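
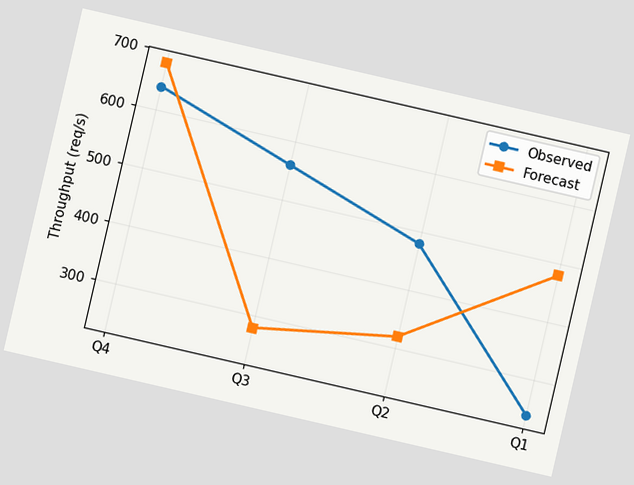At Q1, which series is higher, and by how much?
Forecast, by 240req/s

The chart is tilted about 13° clockwise. At Q1, Forecast sits above the other line by 240req/s.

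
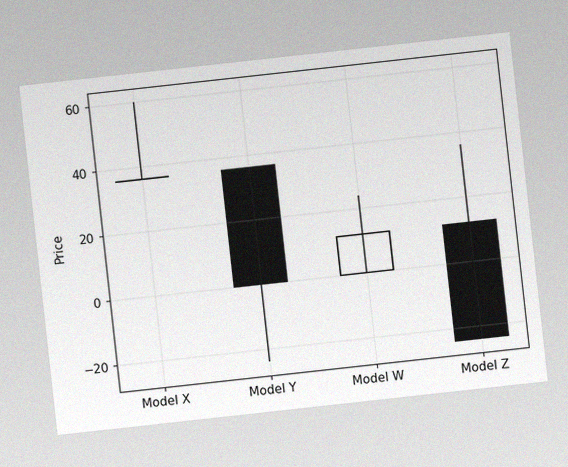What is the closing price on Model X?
The chart is tilted about 6° counter-clockwise, with some photo noise. The Model X candle closes at 36.

36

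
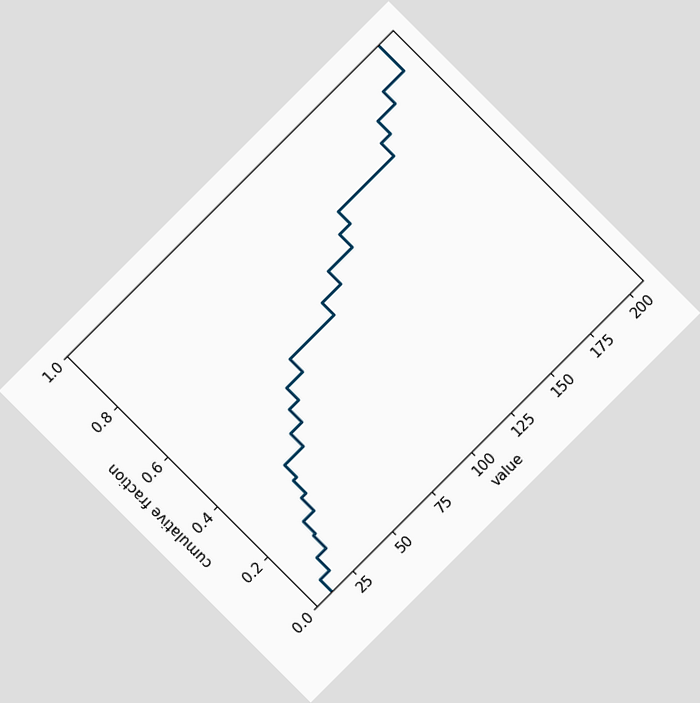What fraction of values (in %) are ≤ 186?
90%

The chart is tilted about 45° counter-clockwise. At x=186 the ECDF step is at 90%.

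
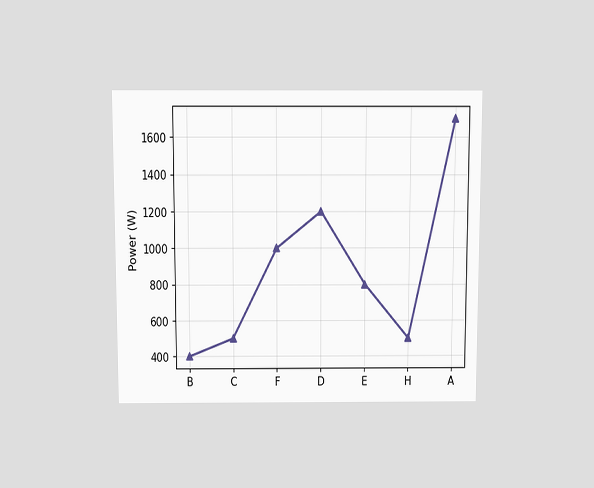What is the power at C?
500W

The chart is viewed slightly from above. At C, the line is at 500W.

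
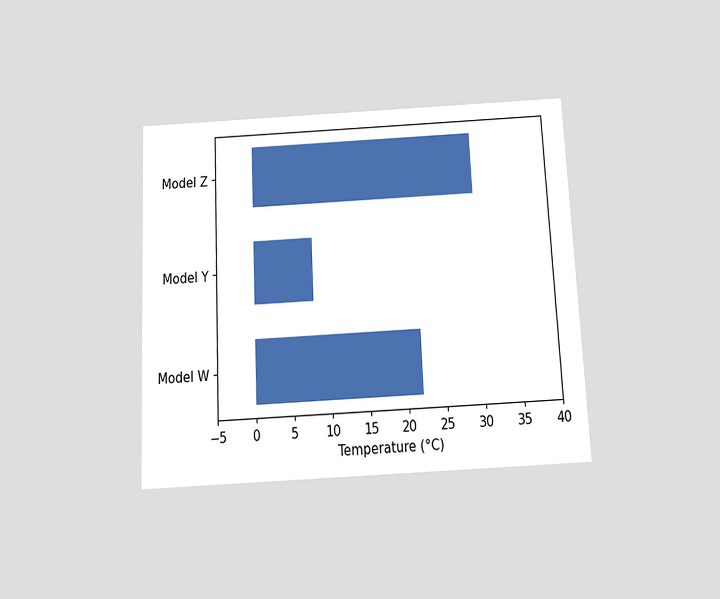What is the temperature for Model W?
The chart is tilted about 3° counter-clockwise and viewed slightly from below. Reading along the chart's x-axis, the Model W bar reaches 22°C.

22°C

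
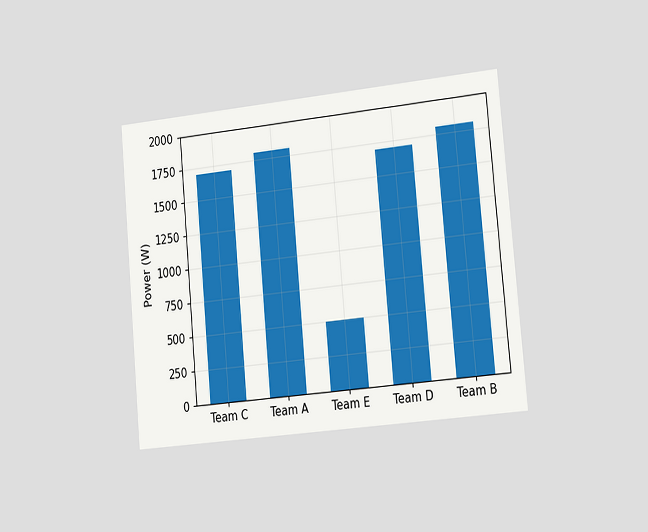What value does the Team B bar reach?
1800W

The chart is tilted about 5° counter-clockwise and viewed slightly from the right. Reading along the chart's y-axis, the Team B bar reaches 1800W.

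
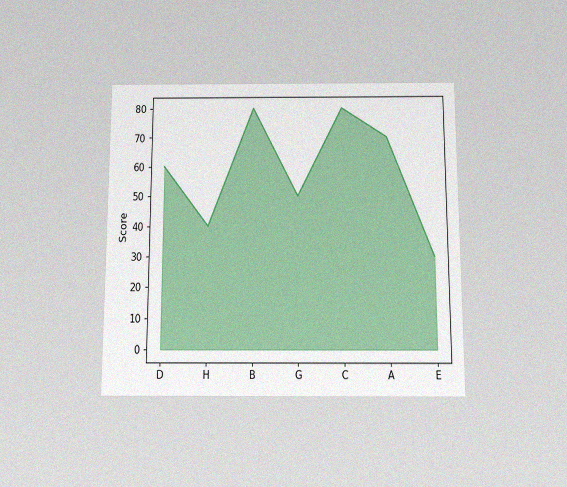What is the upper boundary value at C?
The chart is viewed slightly from below, with some photo noise. At C the upper boundary is at 80.

80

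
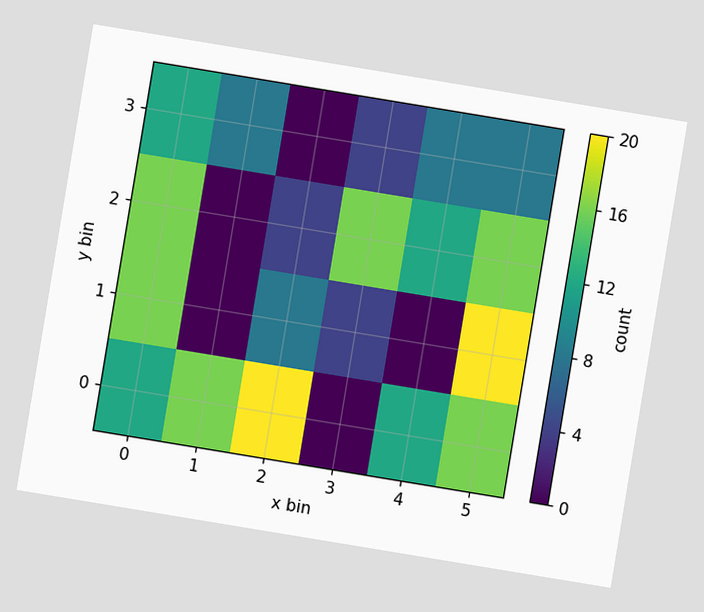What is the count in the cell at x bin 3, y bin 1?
The chart is tilted about 9° clockwise. Matching the cell (3, 1) against the colorbar gives 4.

4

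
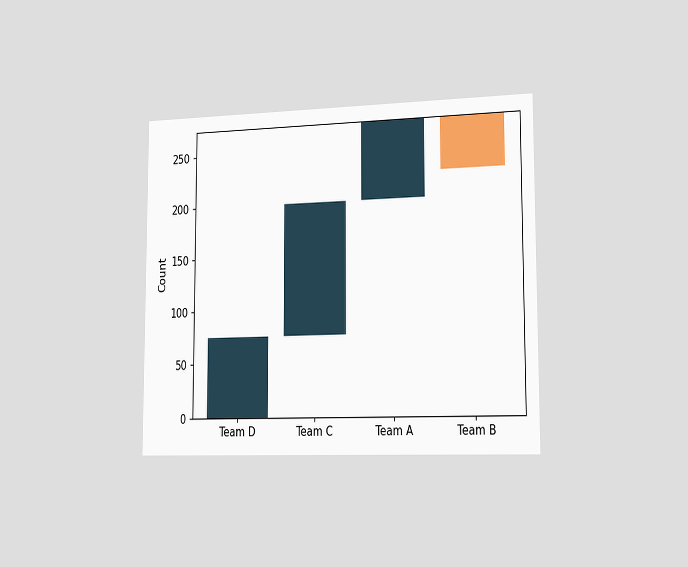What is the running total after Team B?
225

The chart is viewed slightly from the right. After Team B the running total reaches 225.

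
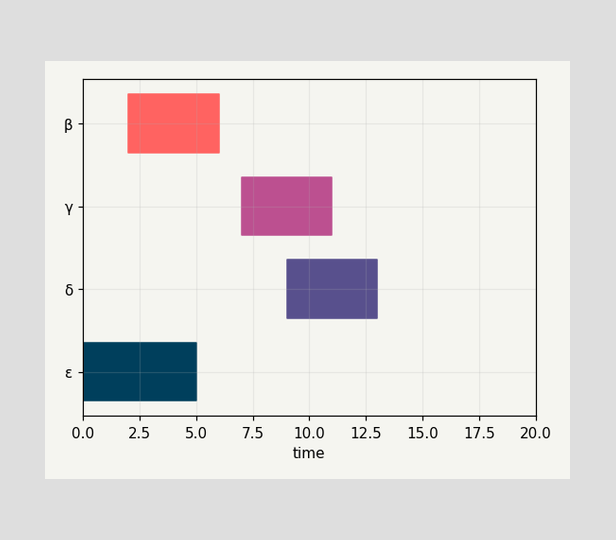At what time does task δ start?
The δ bar begins at t=9.

9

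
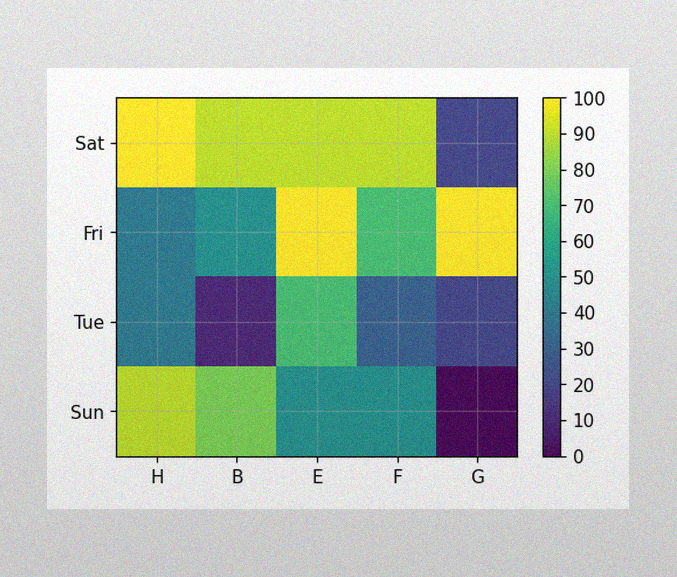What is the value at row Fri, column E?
The image has some photo noise and uneven lighting. Matching cell (Fri, E) against the colorbar gives 100.

100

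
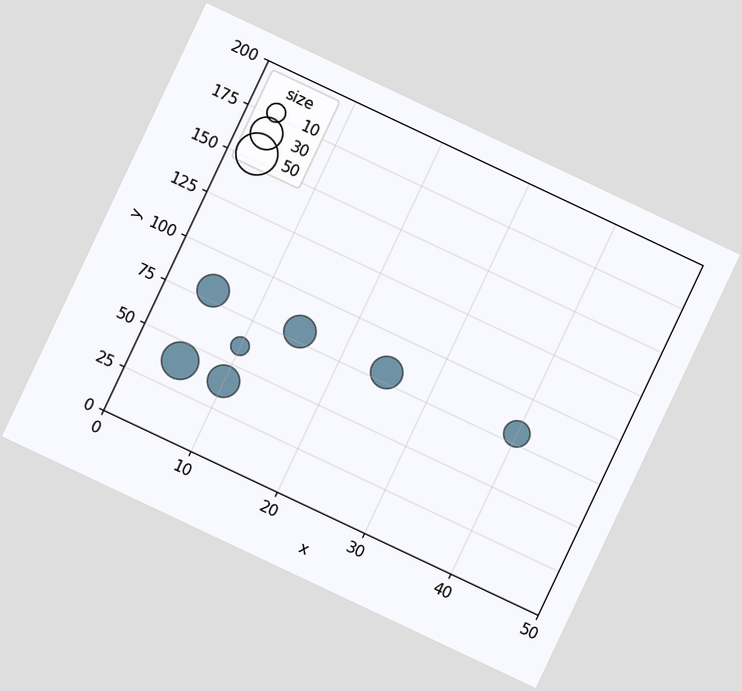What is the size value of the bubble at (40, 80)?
20

The chart is tilted about 25° clockwise. Matching the bubble at (40, 80) against the size legend gives 20.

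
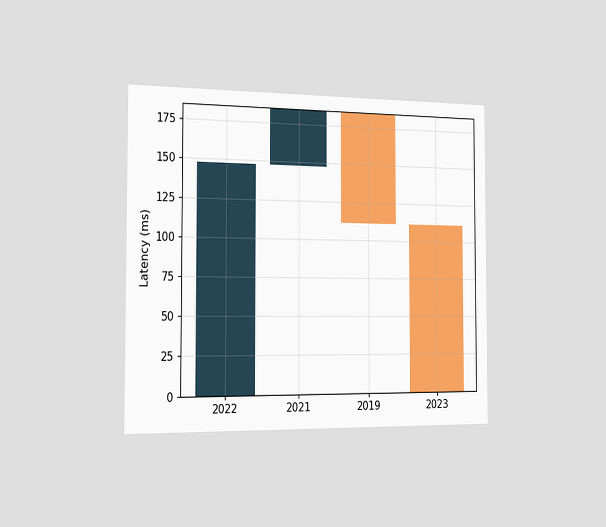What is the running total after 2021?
The chart is viewed slightly from the left. After 2021 the running total reaches 185ms.

185ms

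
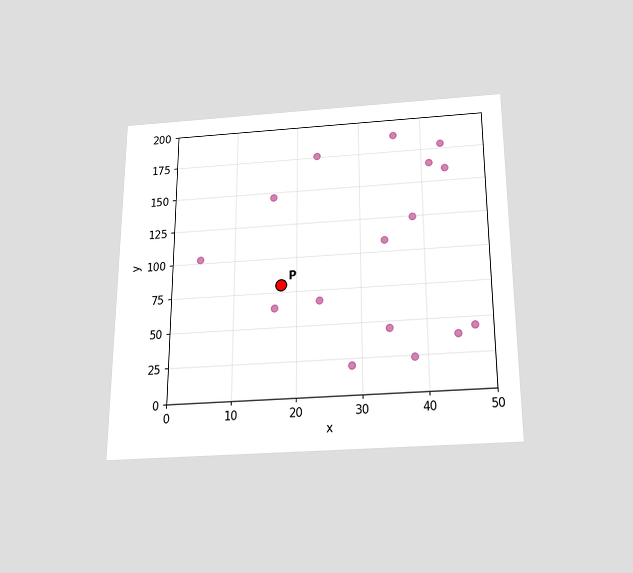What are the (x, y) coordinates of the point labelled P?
(17.5, 80)

The chart is viewed slightly from below. Following the gridlines from P to each axis, P sits at (17.5, 80).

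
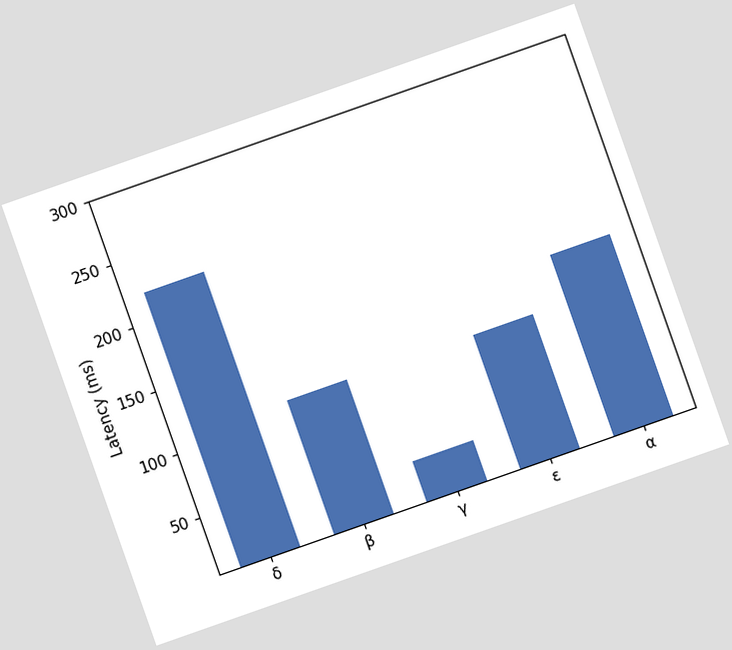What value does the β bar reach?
The chart is tilted about 19° counter-clockwise. Reading along the chart's y-axis, the β bar reaches 111ms.

111ms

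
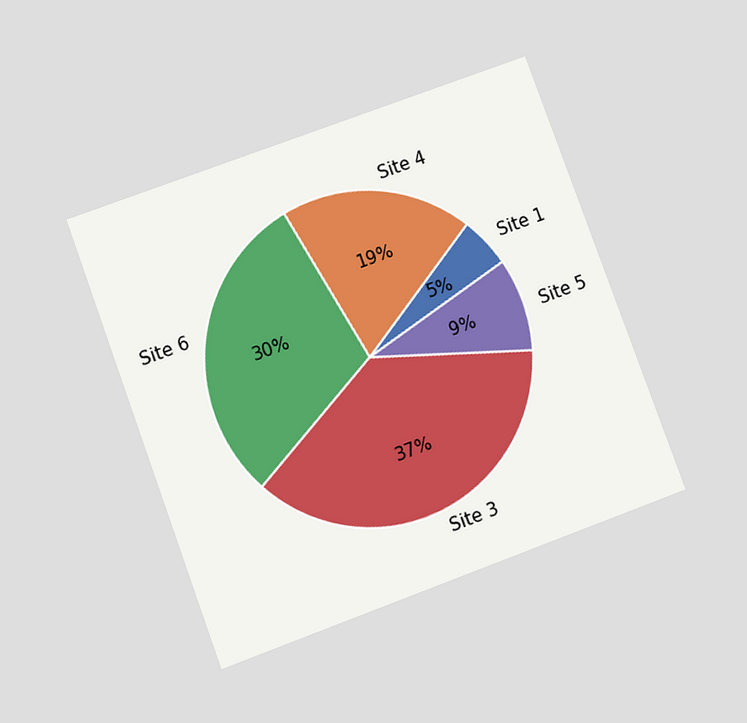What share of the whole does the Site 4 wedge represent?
19%

The chart is tilted about 20° counter-clockwise and viewed slightly from below. The Site 4 slice takes up 19% of the pie.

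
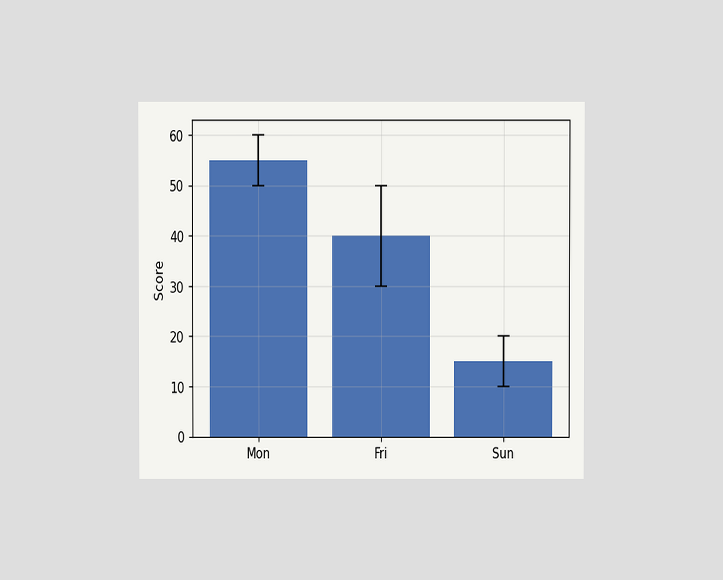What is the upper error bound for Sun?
20

The chart is viewed at a slight angle. The Sun bar's upper whisker reaches 20.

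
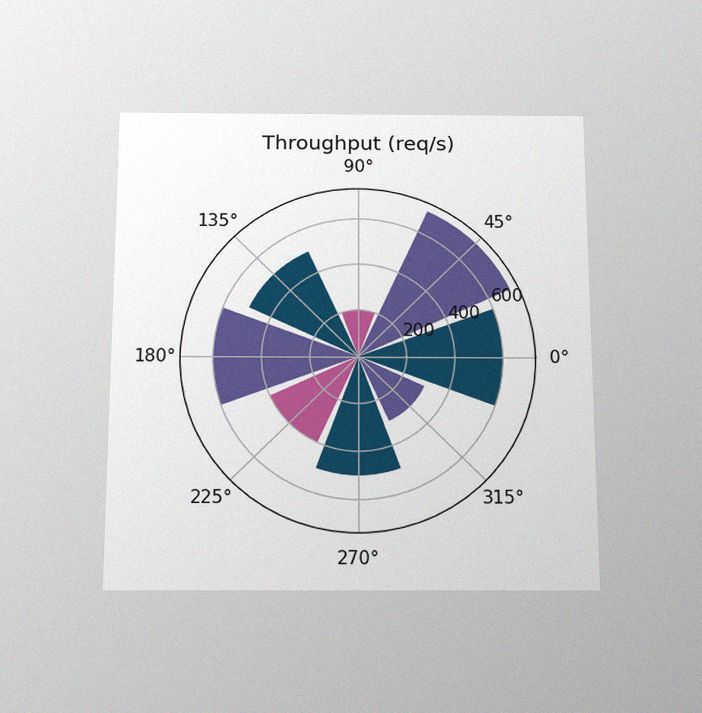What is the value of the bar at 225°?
400req/s

The chart is viewed slightly from below, with some photo noise. The bar at 225° reaches 400req/s on the radial axis.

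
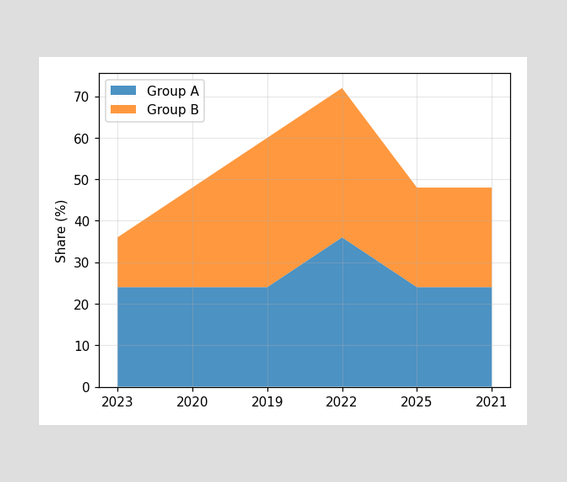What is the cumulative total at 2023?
36%

The stacked total at 2023 reaches 36%.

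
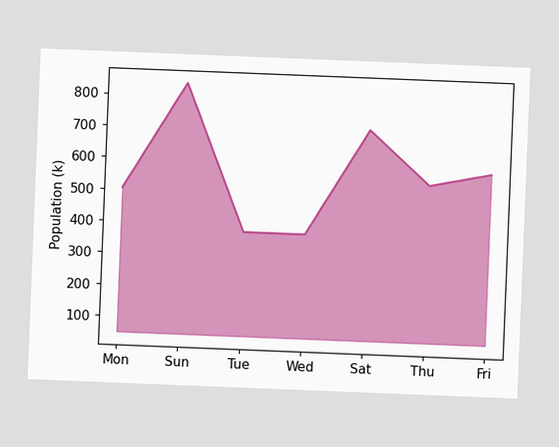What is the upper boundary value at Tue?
The chart is tilted about 2° clockwise. At Tue the upper boundary is at 378k.

378k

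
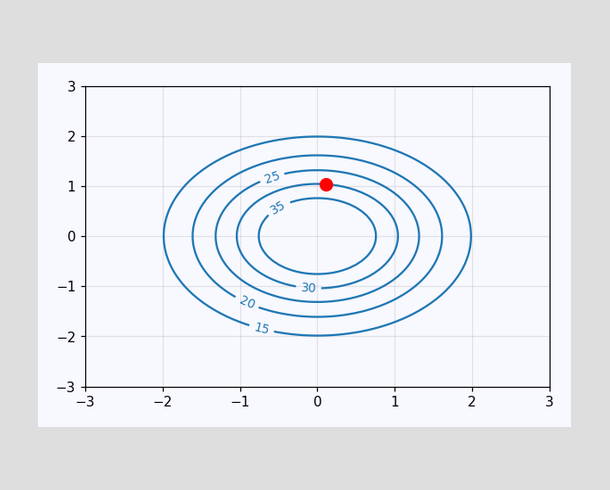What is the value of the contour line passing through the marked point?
The marked point sits on the contour labelled 30.

30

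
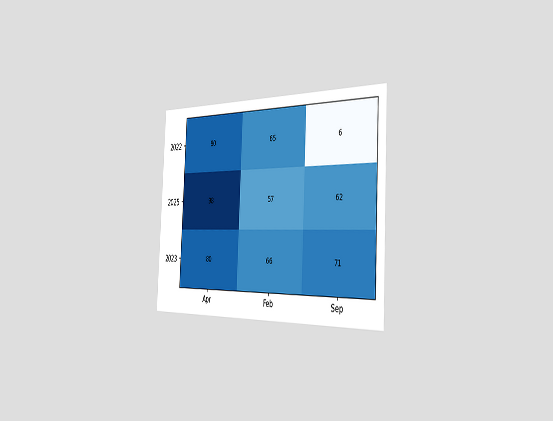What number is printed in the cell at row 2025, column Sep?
The chart is tilted about 3° clockwise and viewed slightly from the right. The (2025, Sep) cell reads 62.

62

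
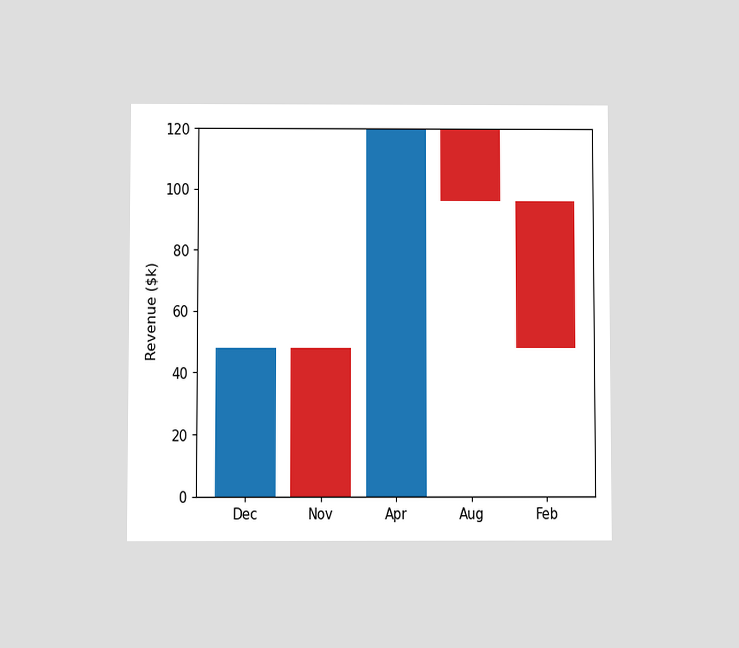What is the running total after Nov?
$0k

The chart is viewed slightly from below. After Nov the running total reaches $0k.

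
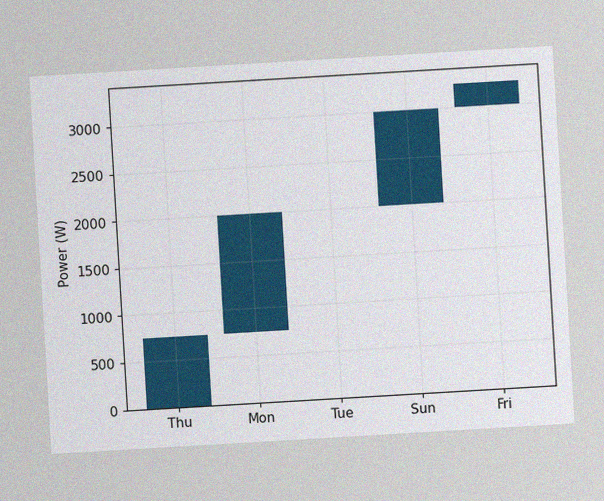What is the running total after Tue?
The chart is tilted about 3° counter-clockwise, with some photo noise. After Tue the running total reaches 2000W.

2000W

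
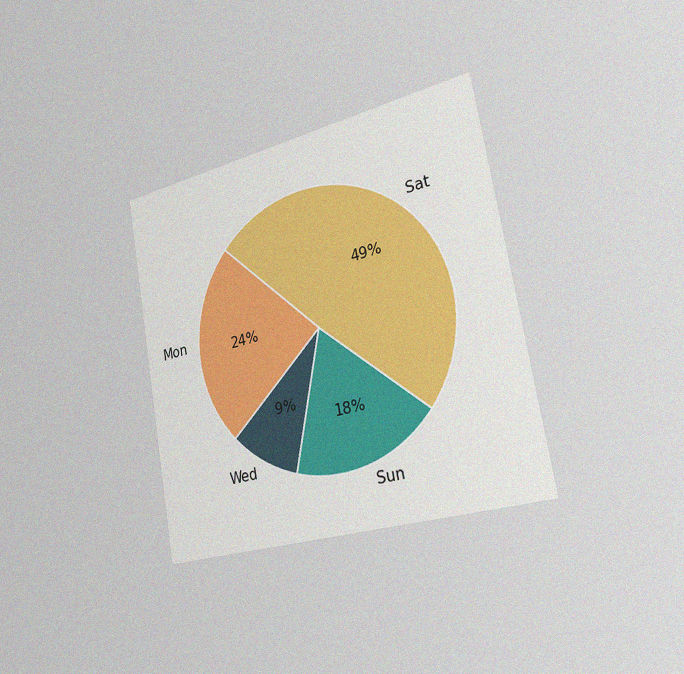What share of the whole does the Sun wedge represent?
18%

The chart is tilted about 10° counter-clockwise and viewed slightly from the right, with some photo noise. The Sun slice takes up 18% of the pie.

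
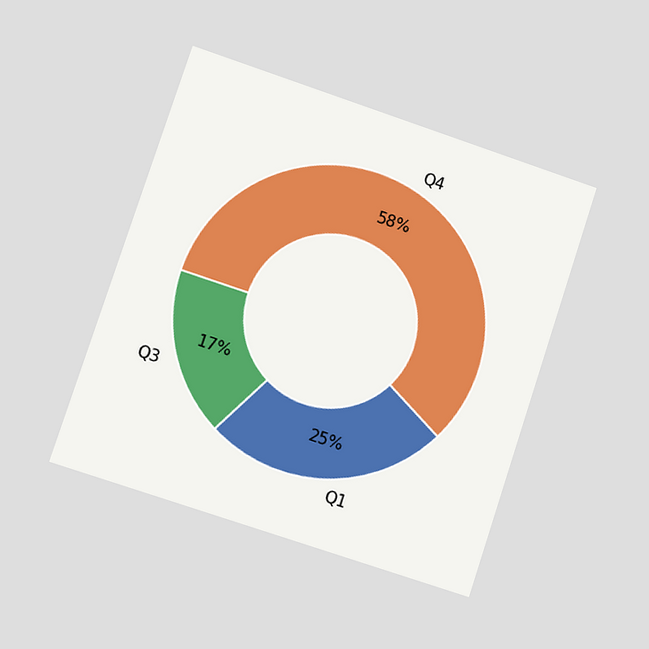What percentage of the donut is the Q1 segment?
The chart is tilted about 18° clockwise and viewed slightly from the left. The Q1 segment takes up 25% of the ring.

25%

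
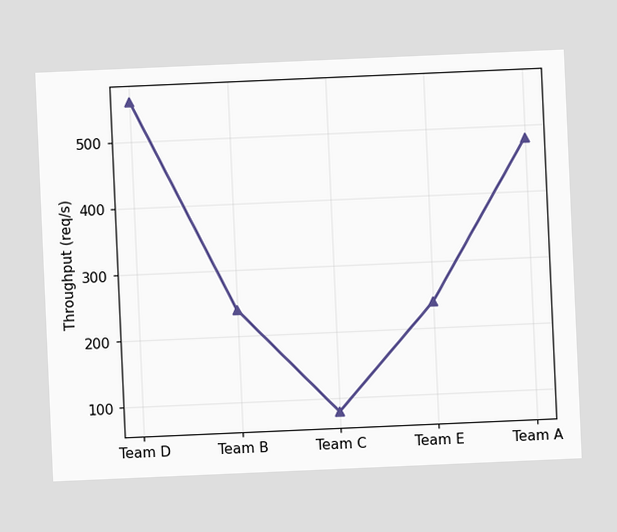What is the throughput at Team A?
The chart is tilted about 3° counter-clockwise. At Team A, the line is at 480req/s.

480req/s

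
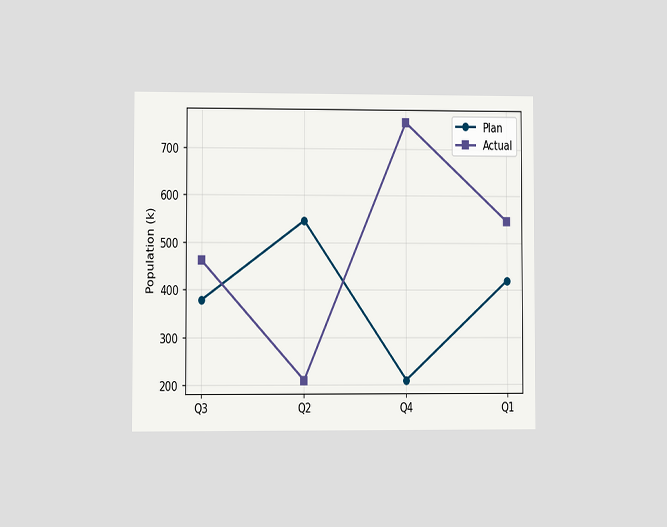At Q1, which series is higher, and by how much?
Actual, by 126k

The chart is viewed at a slight angle. At Q1, Actual sits above the other line by 126k.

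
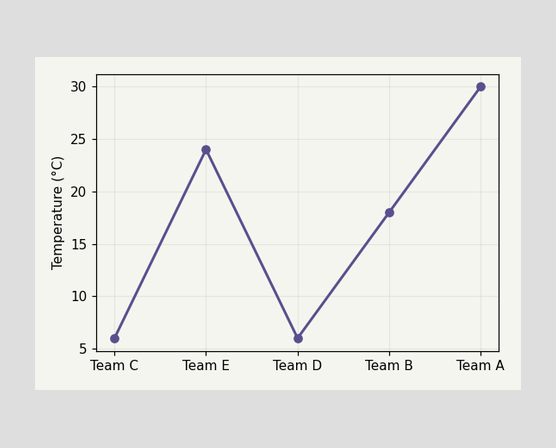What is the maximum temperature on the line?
The highest point is at Team A, and reading across to the y-axis gives 30°C.

30°C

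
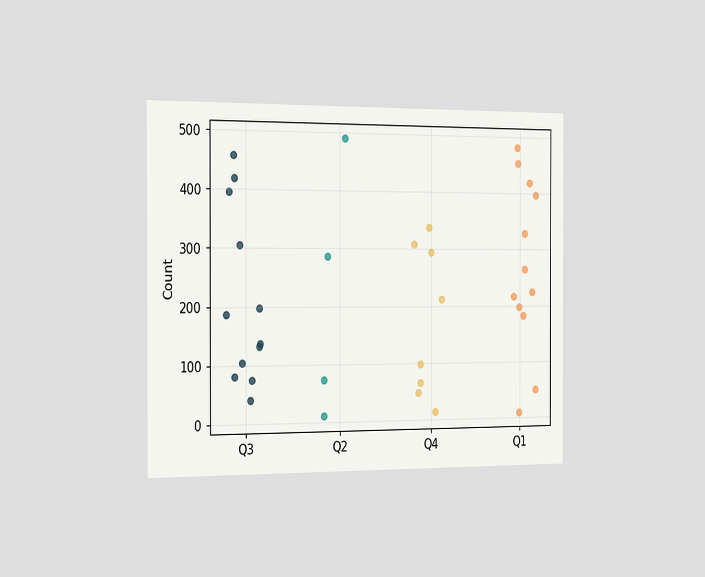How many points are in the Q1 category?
12

The chart is viewed slightly from the left. Counting the markers in the Q1 column gives 12.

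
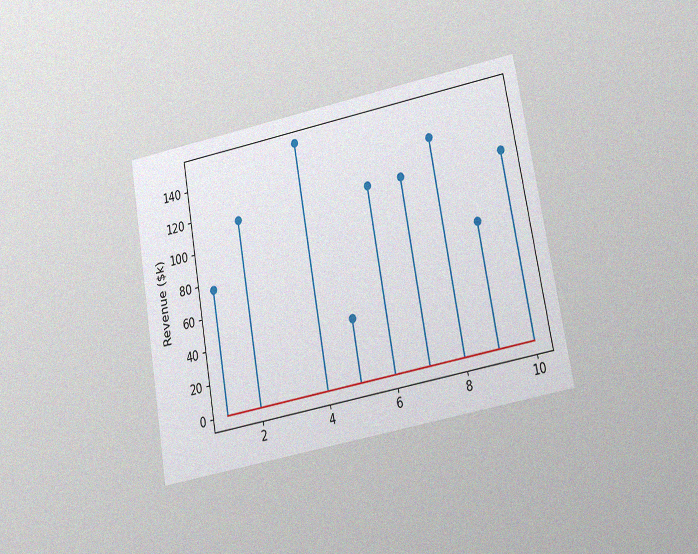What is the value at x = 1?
The chart is tilted about 10° counter-clockwise and viewed at a slight angle, with some photo noise. The stem at x=1 reaches $76k.

$76k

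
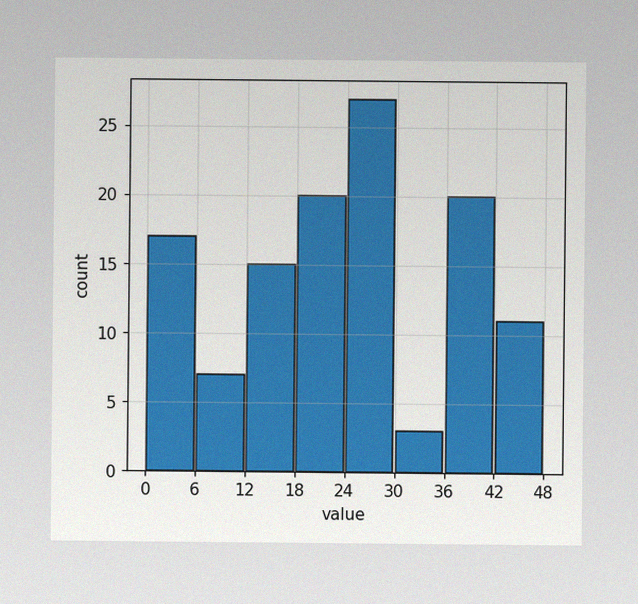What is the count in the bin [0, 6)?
17

The image has some photo noise and uneven lighting. The [0, 6) bin has height 17.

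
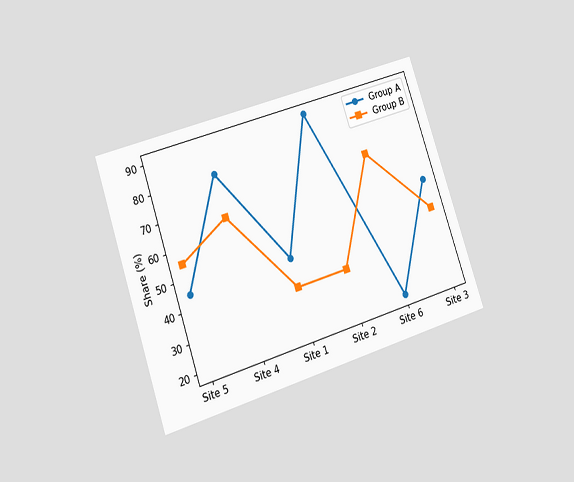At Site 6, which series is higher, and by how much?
The chart is tilted about 18° counter-clockwise and viewed at a slight angle. At Site 6, Group B sits above the other line by 50%.

Group B, by 50%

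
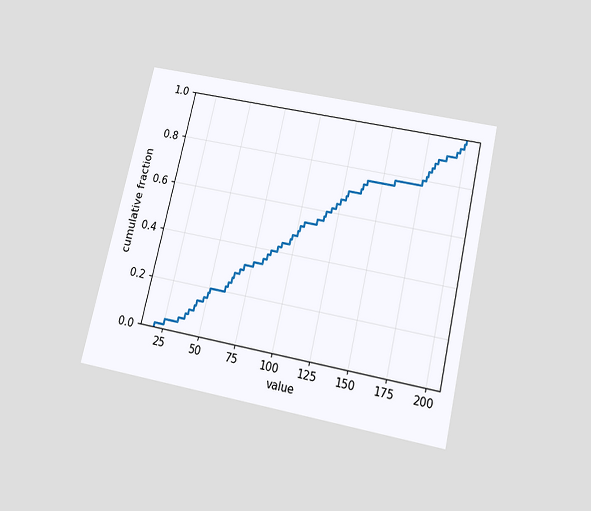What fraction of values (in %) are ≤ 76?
34%

The chart is tilted about 13° clockwise and viewed slightly from below. At x=76 the ECDF step is at 34%.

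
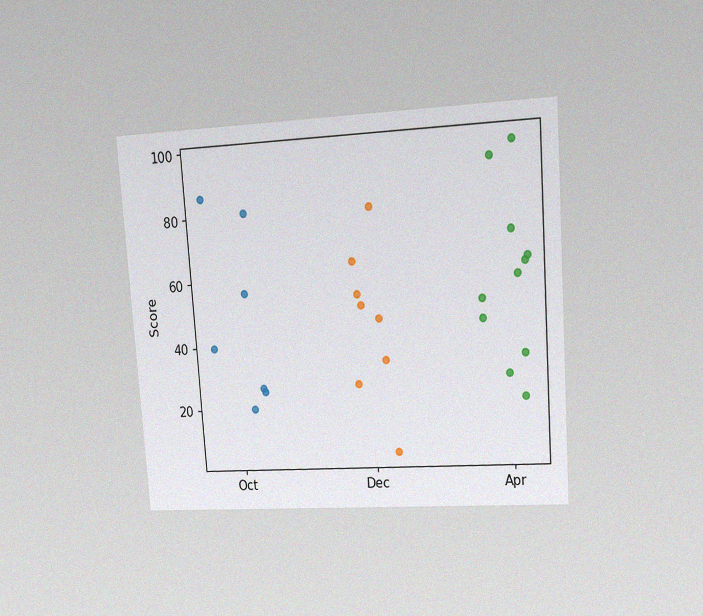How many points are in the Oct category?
7

The chart is tilted about 4° counter-clockwise and viewed at a slight angle, with some photo noise. Counting the markers in the Oct column gives 7.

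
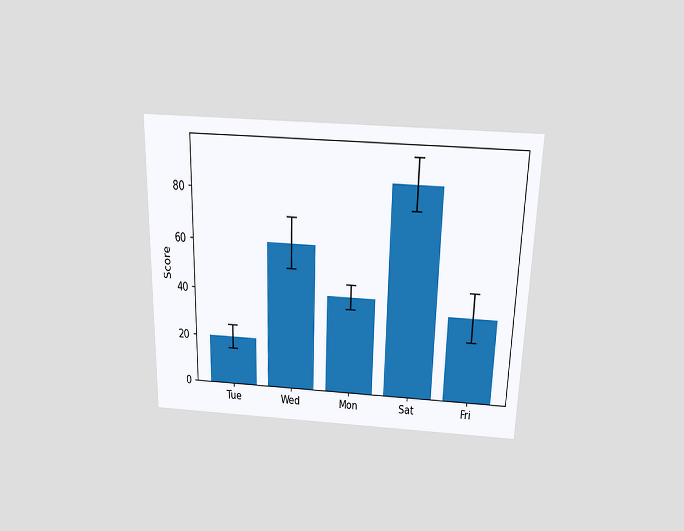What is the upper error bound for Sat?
The chart is viewed slightly from above. The Sat bar's upper whisker reaches 95.

95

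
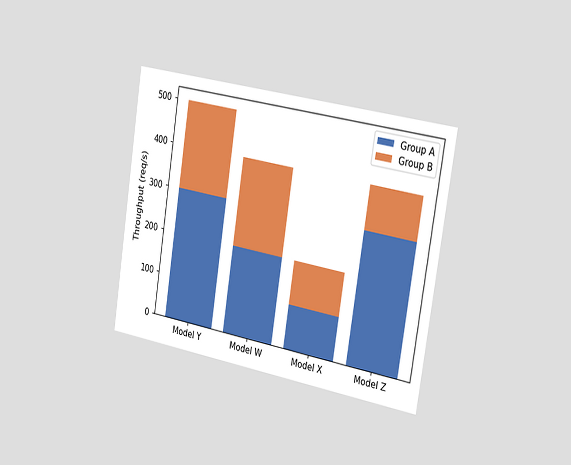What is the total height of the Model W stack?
400req/s

The chart is tilted about 9° clockwise and viewed slightly from the right. The Model W stack's top reaches 400req/s on the y-axis.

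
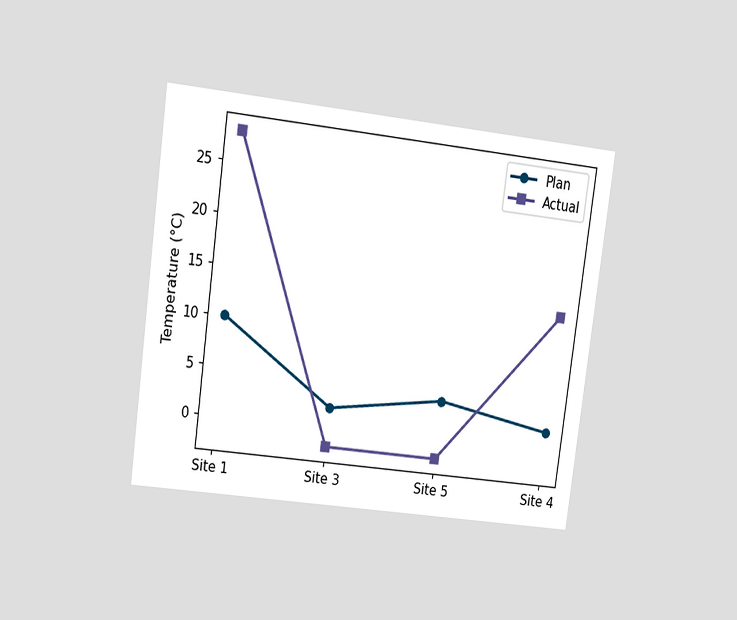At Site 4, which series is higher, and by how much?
Actual, by 12°C

The chart is tilted about 8° clockwise and viewed at a slight angle. At Site 4, Actual sits above the other line by 12°C.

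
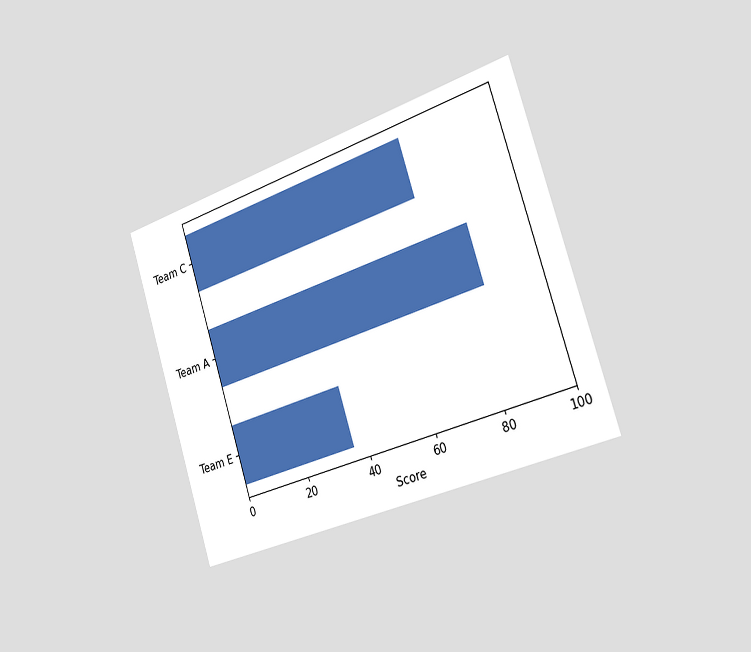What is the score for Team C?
The chart is tilted about 18° counter-clockwise and viewed slightly from the right. Reading along the chart's x-axis, the Team C bar reaches 72.

72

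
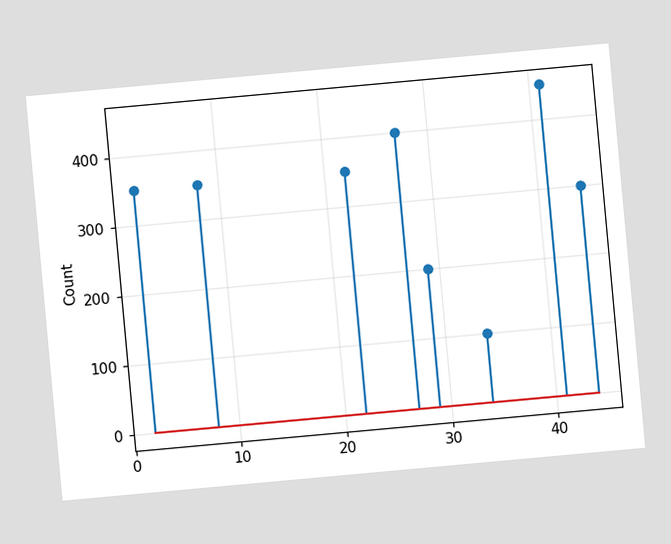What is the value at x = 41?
450

The chart is tilted about 5° counter-clockwise. The stem at x=41 reaches 450.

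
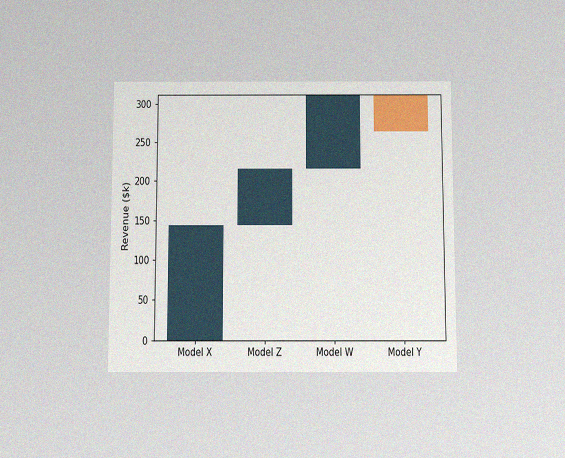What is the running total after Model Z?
The chart is viewed slightly from below, with some photo noise. After Model Z the running total reaches $216k.

$216k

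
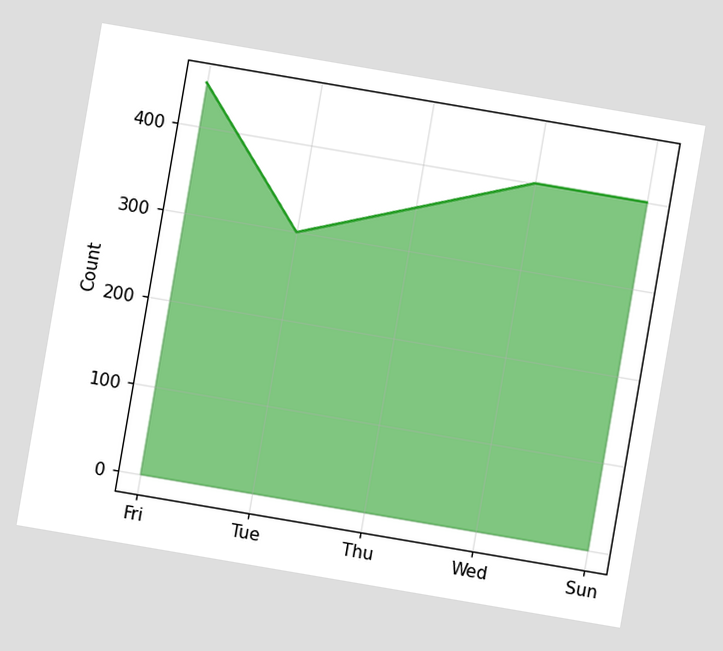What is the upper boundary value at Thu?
The chart is tilted about 10° clockwise. At Thu the upper boundary is at 350.

350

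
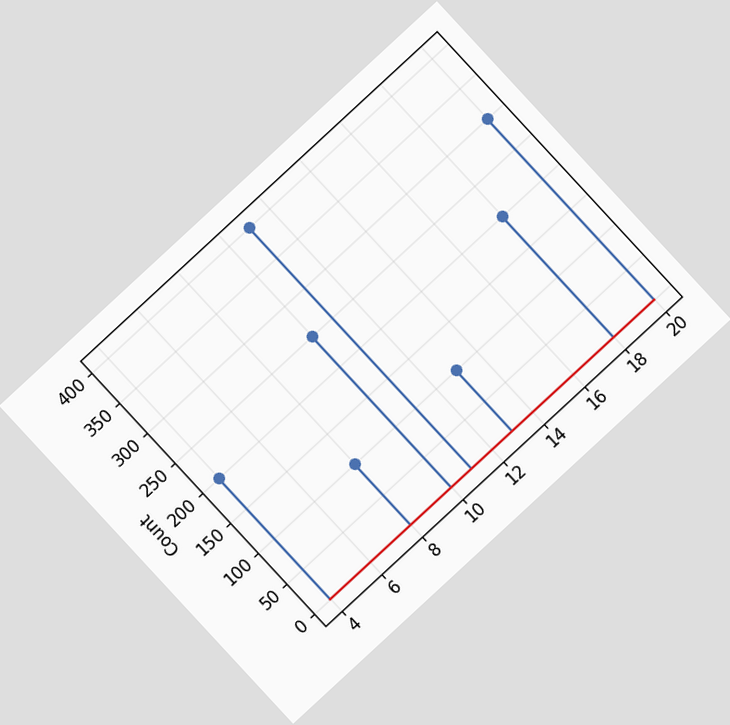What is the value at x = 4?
The chart is tilted about 43° counter-clockwise. The stem at x=4 reaches 200.

200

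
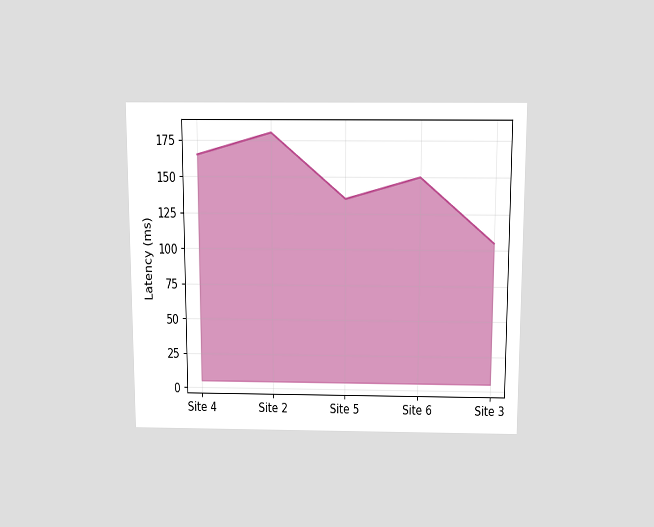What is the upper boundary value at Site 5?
135ms

The chart is viewed slightly from above. At Site 5 the upper boundary is at 135ms.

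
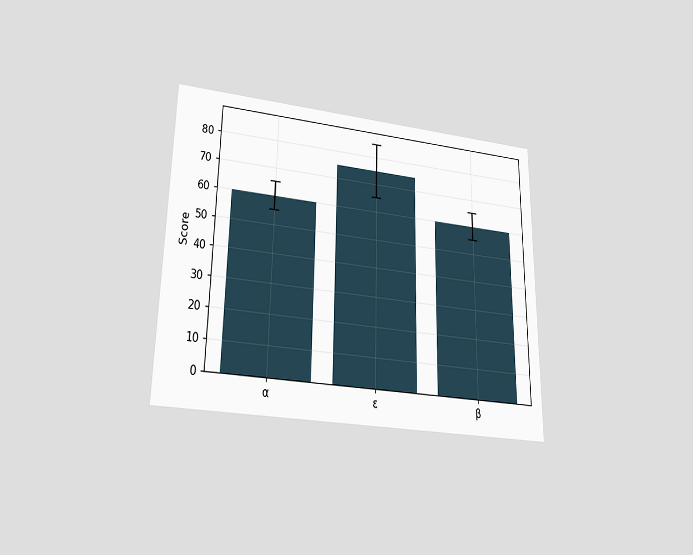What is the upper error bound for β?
65

The chart is viewed slightly from below. The β bar's upper whisker reaches 65.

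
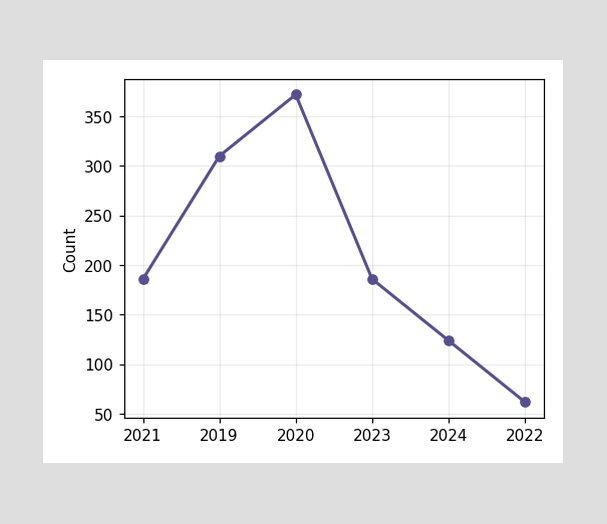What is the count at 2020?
At 2020, the line is at 372.

372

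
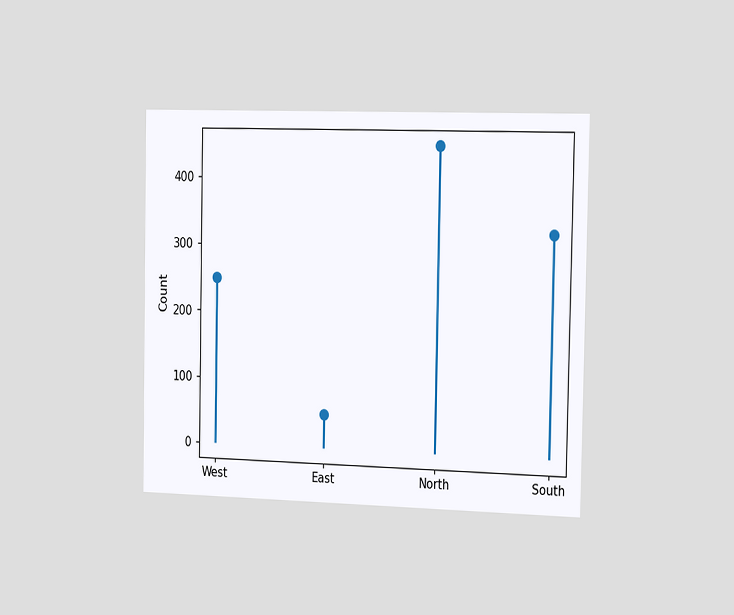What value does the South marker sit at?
325

The chart is viewed slightly from the right. The South marker sits at 325.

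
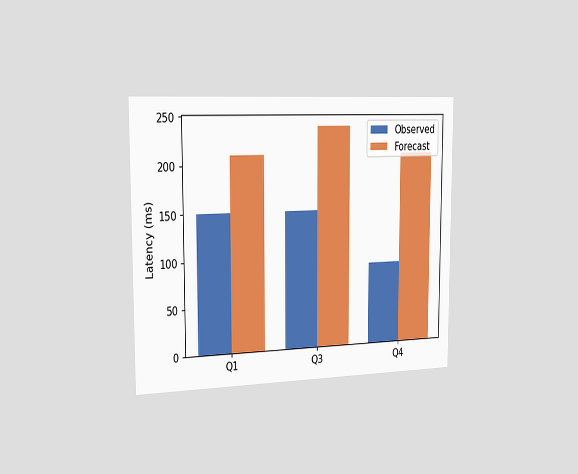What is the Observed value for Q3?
The chart is viewed slightly from the left. The Observed bar at Q3 reaches 150ms on the y-axis.

150ms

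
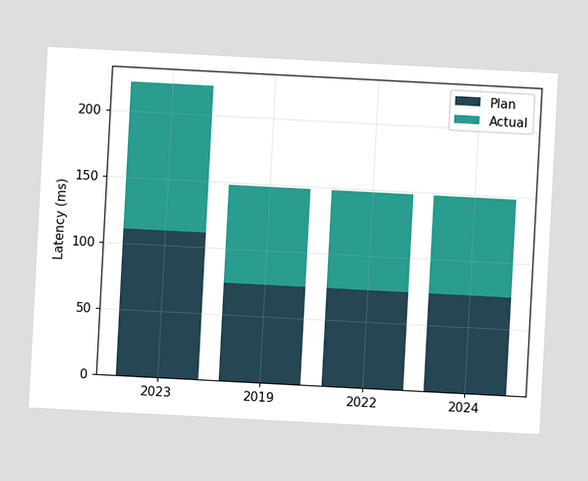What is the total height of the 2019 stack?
The chart is tilted about 3° clockwise. The 2019 stack's top reaches 148ms on the y-axis.

148ms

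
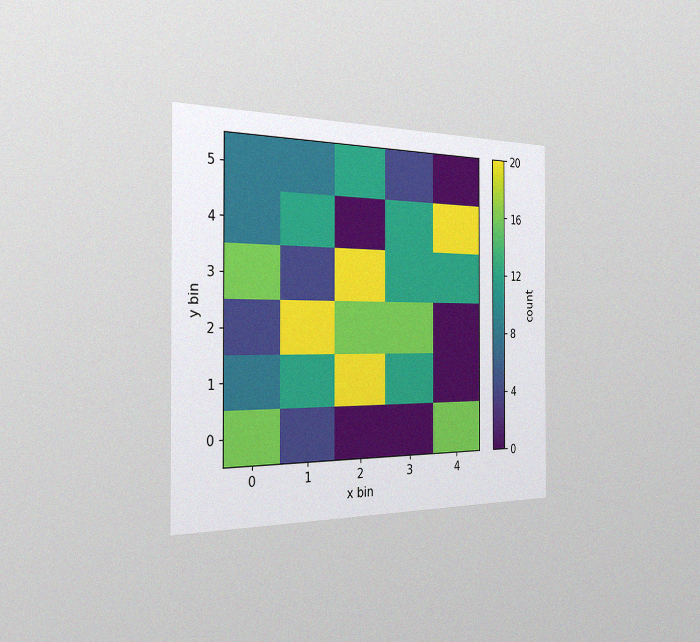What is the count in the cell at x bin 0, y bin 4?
The chart is viewed slightly from the left, with some photo noise. Matching the cell (0, 4) against the colorbar gives 8.

8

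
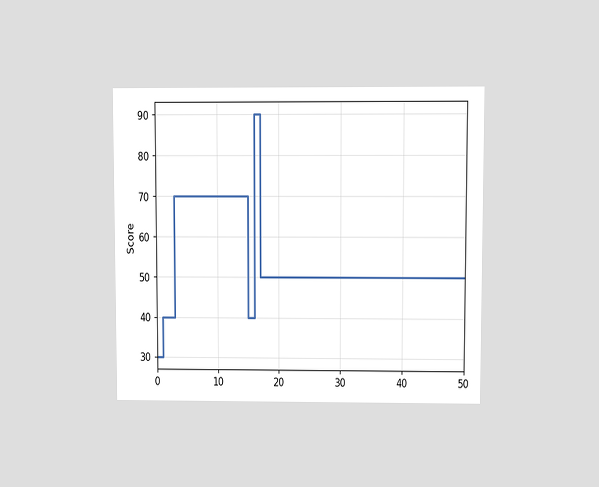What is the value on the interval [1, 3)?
40

The chart is viewed at a slight angle. On [1, 3) the step sits at 40.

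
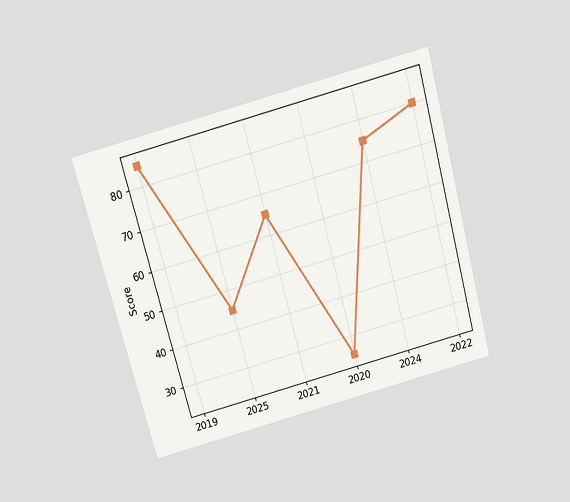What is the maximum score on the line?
The chart is tilted about 15° counter-clockwise and viewed slightly from above. The highest point is at 2019, and reading across to the y-axis gives 85.

85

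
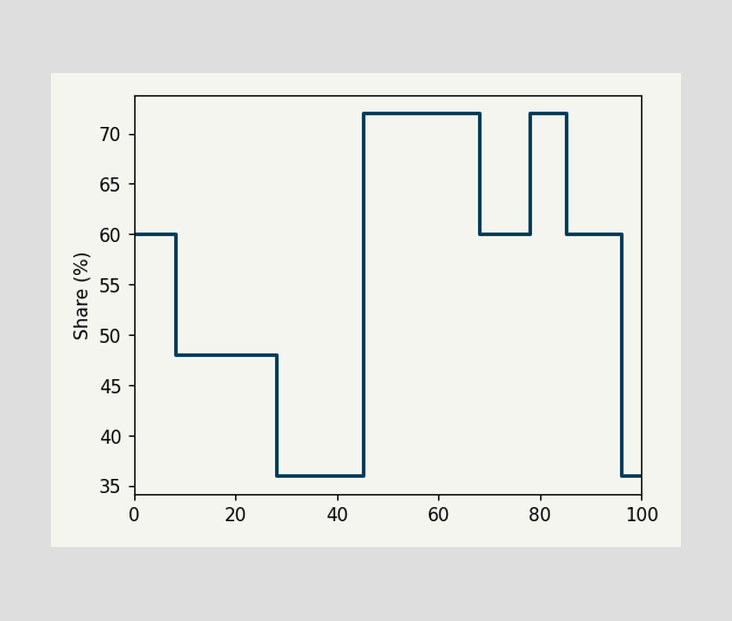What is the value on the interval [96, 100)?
36%

On [96, 100) the step sits at 36%.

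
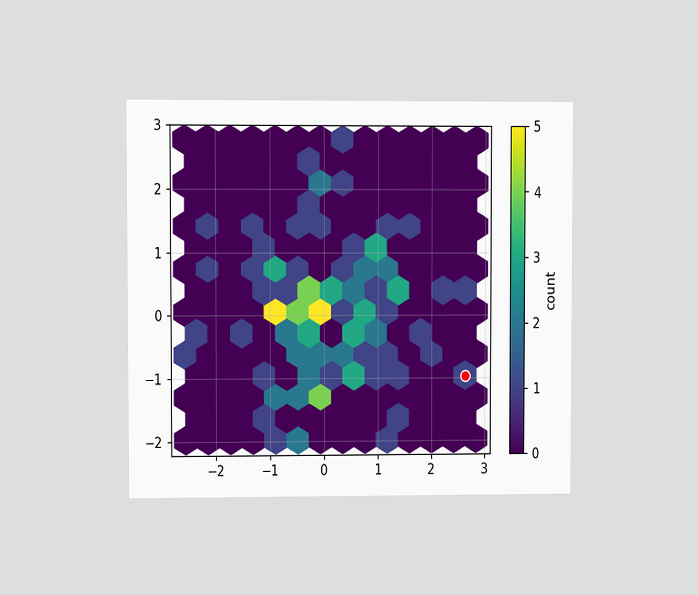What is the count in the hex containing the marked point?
1

The chart is viewed at a slight angle. The marked hex reads 1 on the colorbar.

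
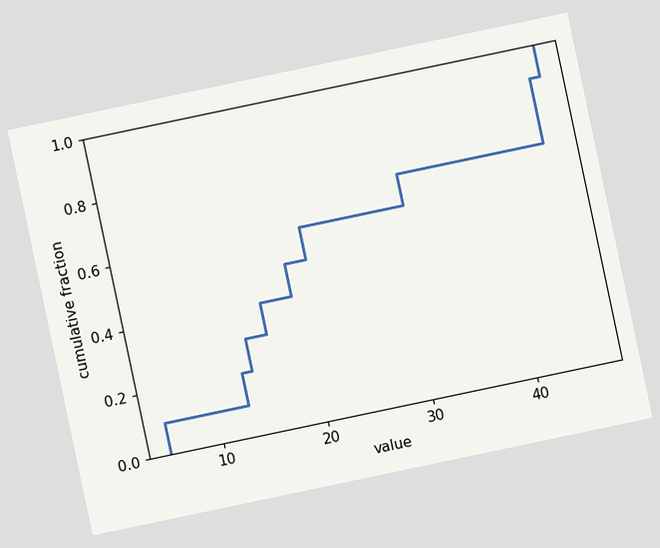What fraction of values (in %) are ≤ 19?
The chart is tilted about 12° counter-clockwise. At x=19 the ECDF step is at 50%.

50%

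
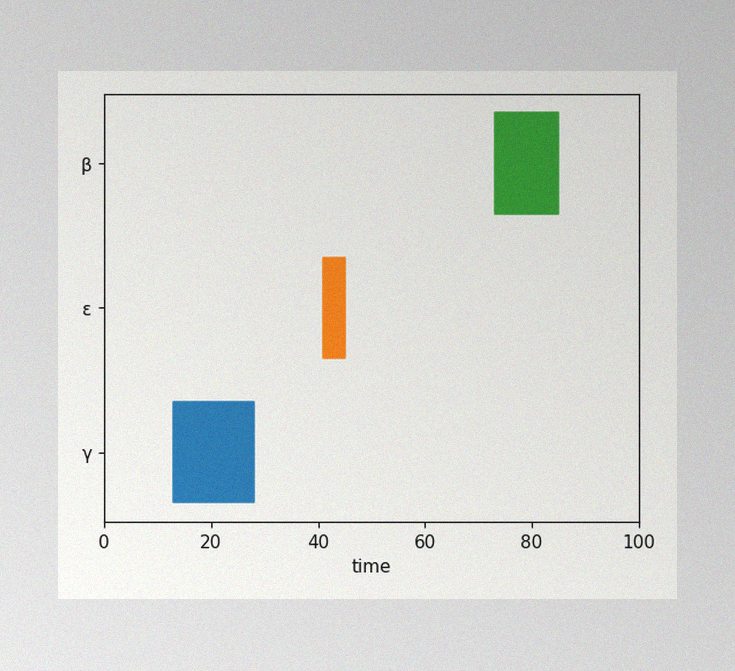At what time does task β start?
The image has some photo noise and uneven lighting. The β bar begins at t=73.

73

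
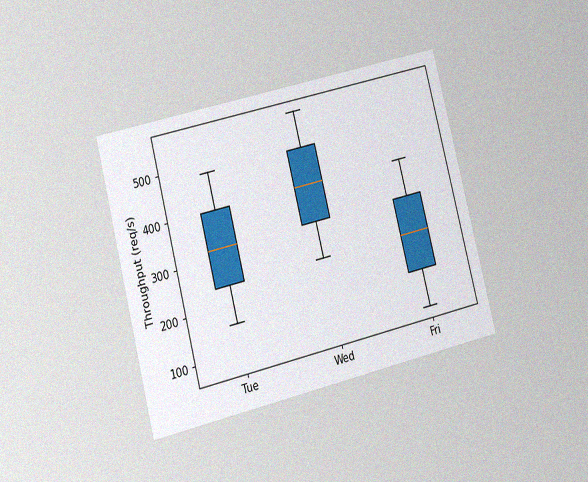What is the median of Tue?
320req/s

The chart is tilted about 14° counter-clockwise and viewed at a slight angle, with some photo noise. The median line in the Tue box sits at 320req/s.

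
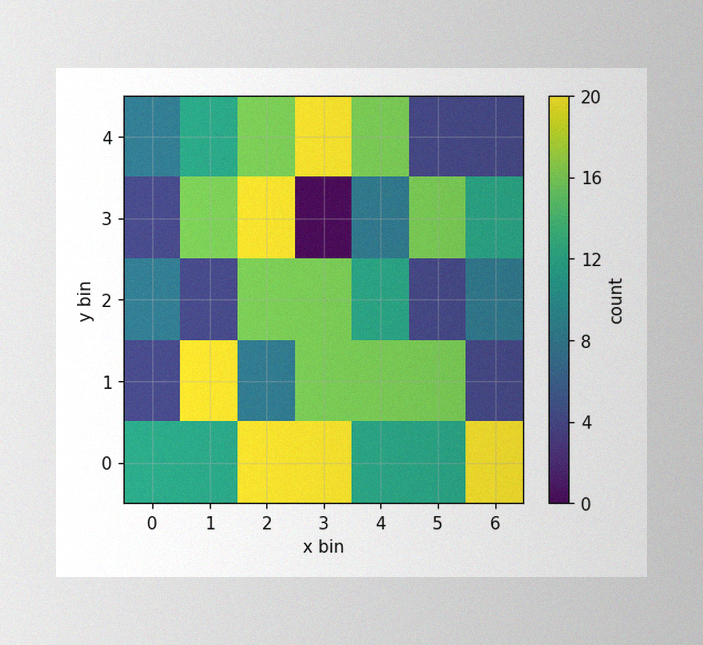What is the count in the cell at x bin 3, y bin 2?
16

The image has some photo noise and uneven lighting. Matching the cell (3, 2) against the colorbar gives 16.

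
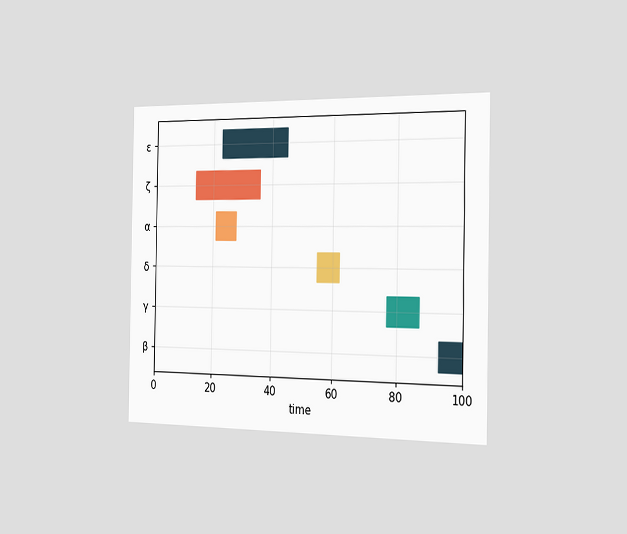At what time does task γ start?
The chart is viewed slightly from the right. The γ bar begins at t=77.

77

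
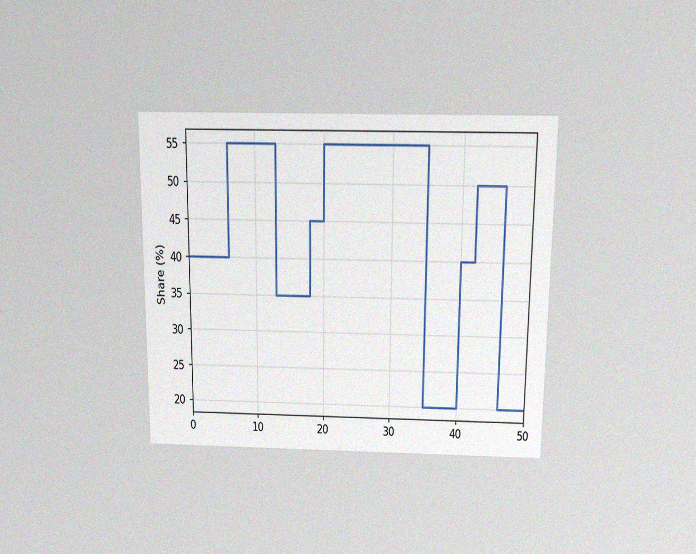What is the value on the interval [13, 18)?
The chart is viewed slightly from above, with some photo noise. On [13, 18) the step sits at 35%.

35%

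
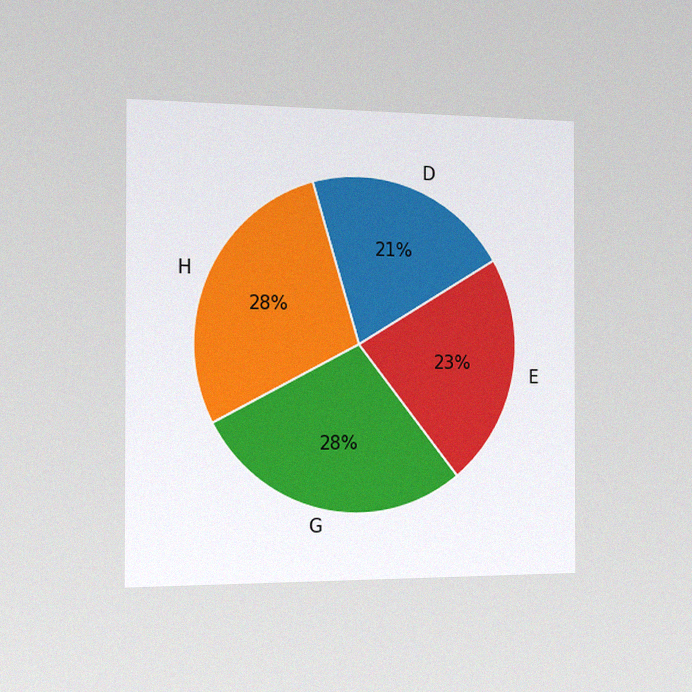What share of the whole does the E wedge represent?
23%

The chart is viewed slightly from the left, with some photo noise. The E slice takes up 23% of the pie.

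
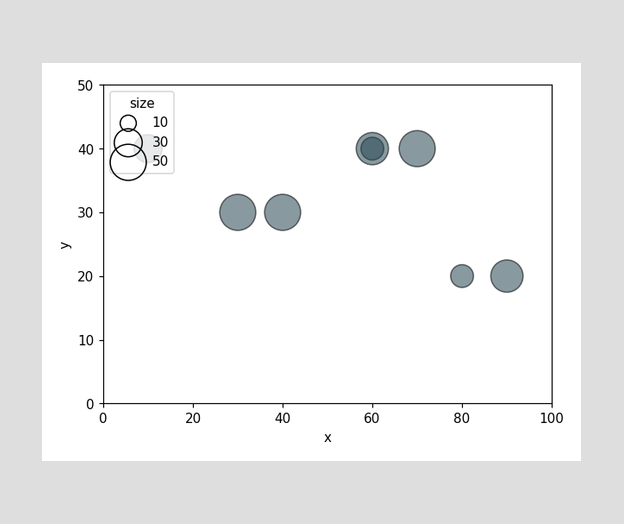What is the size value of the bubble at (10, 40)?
Matching the bubble at (10, 40) against the size legend gives 30.

30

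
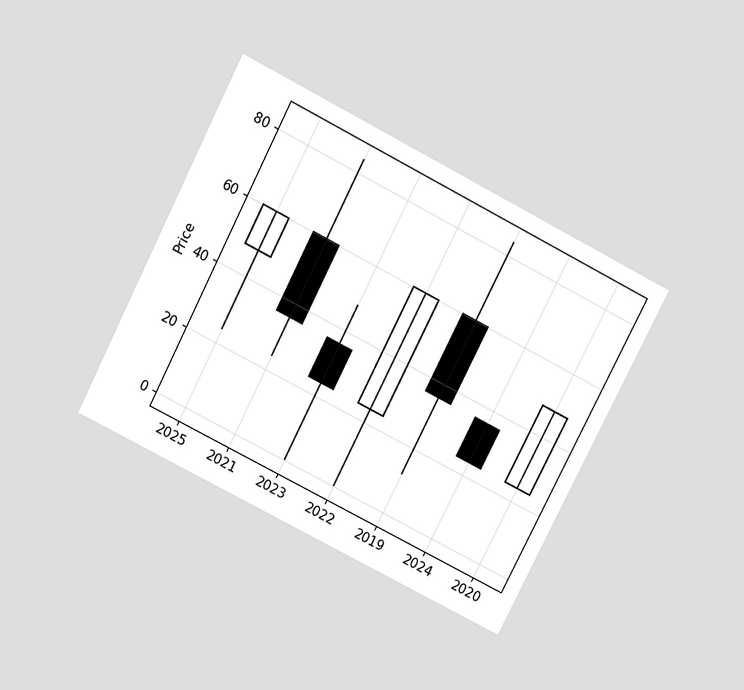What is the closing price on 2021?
36

The chart is tilted about 27° clockwise and viewed slightly from above. The 2021 candle closes at 36.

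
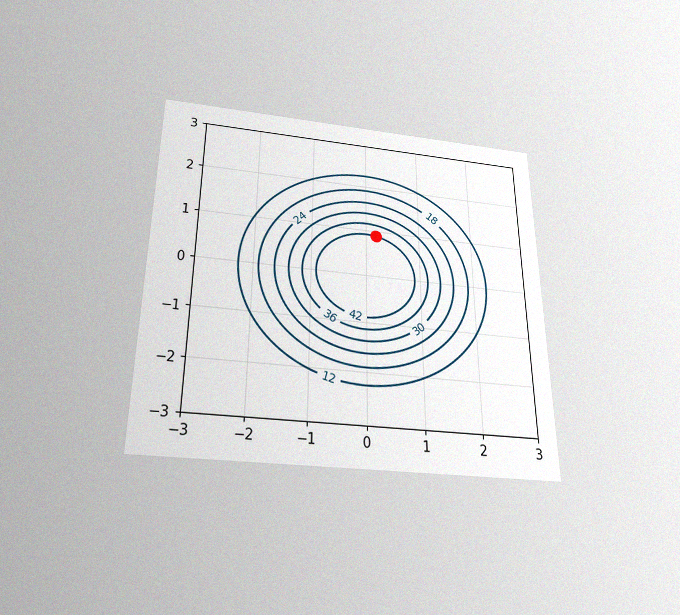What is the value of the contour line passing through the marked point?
The chart is viewed slightly from below, with some photo noise. The marked point sits on the contour labelled 42.

42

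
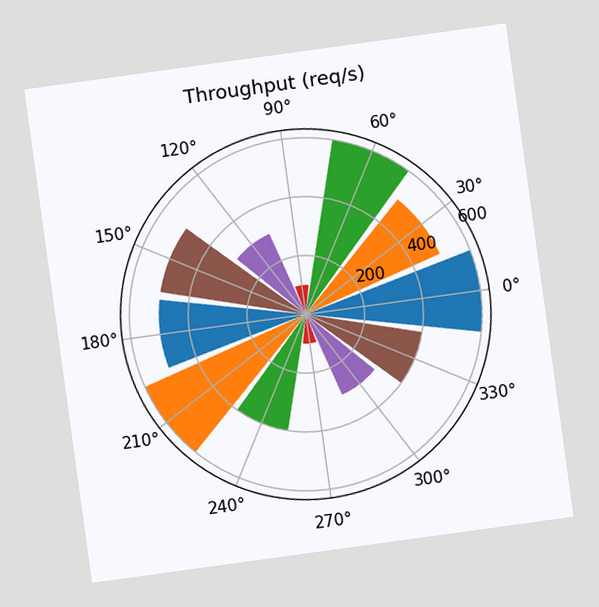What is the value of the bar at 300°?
The chart is tilted about 8° counter-clockwise. The bar at 300° reaches 300req/s on the radial axis.

300req/s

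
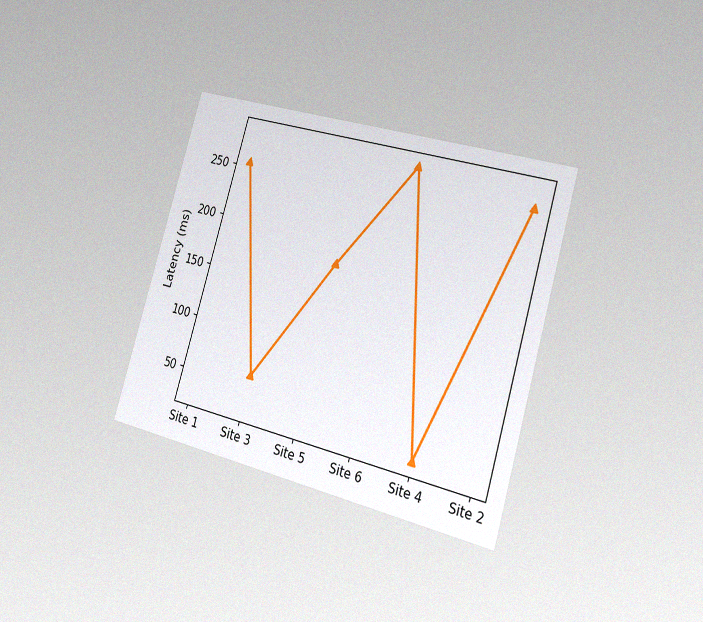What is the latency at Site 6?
285ms

The chart is tilted about 16° clockwise and viewed slightly from the right, with some photo noise. At Site 6, the line is at 285ms.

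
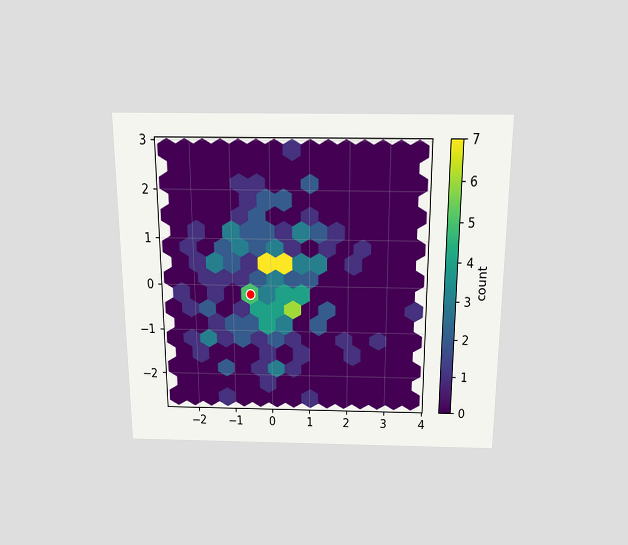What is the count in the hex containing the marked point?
The chart is viewed slightly from above. The marked hex reads 5 on the colorbar.

5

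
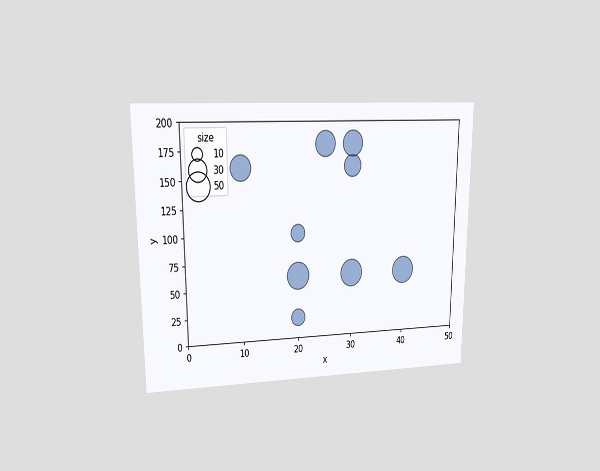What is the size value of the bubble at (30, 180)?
The chart is viewed at a slight angle. Matching the bubble at (30, 180) against the size legend gives 40.

40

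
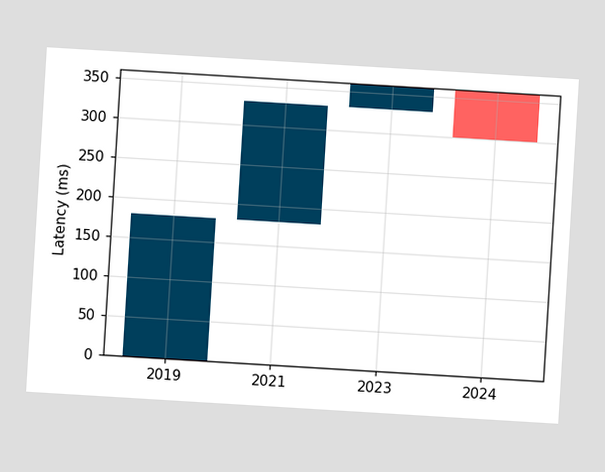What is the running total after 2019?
180ms

The chart is tilted about 3° clockwise. After 2019 the running total reaches 180ms.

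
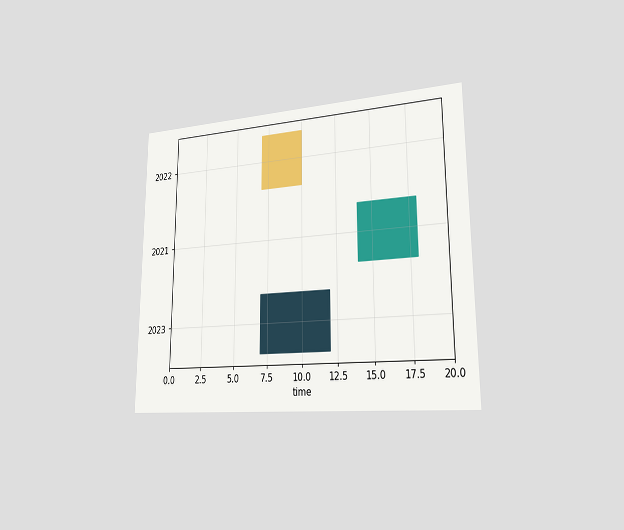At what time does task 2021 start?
The chart is viewed slightly from the right. The 2021 bar begins at t=14.

14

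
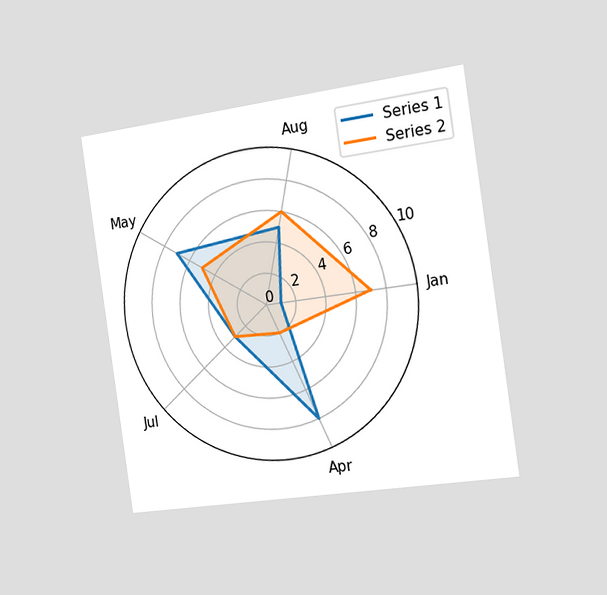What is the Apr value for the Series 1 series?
8

The chart is tilted about 8° counter-clockwise and viewed slightly from the right. On the Apr axis, Series 1 reaches 8.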